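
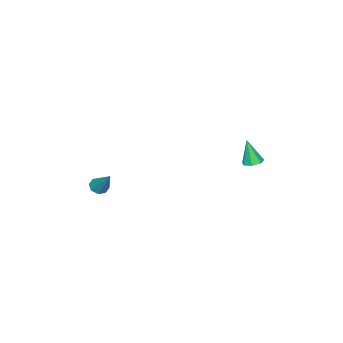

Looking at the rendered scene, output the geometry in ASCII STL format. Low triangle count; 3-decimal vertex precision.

solid 
facet normal -0.275 -0.594 -0.756
outer loop
vertex 4.016 -3.309 -1.751
vertex 3.641 -3.513 -1.454
vertex 3.672 -3.11 -1.782
endloop
endfacet
facet normal 0.482 0.767 -0.424
outer loop
vertex 4.016 -3.309 -1.751
vertex 3.672 -3.11 -1.782
vertex 4.119 -2.487 -0.146
endloop
endfacet
facet normal -0.277 -0.594 -0.755
outer loop
vertex 3.672 -3.11 -1.782
vertex 3.641 -3.513 -1.454
vertex 3.31 -3.147 -1.62
endloop
endfacet
facet normal -0.226 0.929 -0.292
outer loop
vertex 3.672 -3.11 -1.782
vertex 3.31 -3.147 -1.62
vertex 4.119 -2.487 -0.146
endloop
endfacet
facet normal -0.276 -0.593 -0.756
outer loop
vertex 3.31 -3.147 -1.62
vertex 3.641 -3.513 -1.454
vertex 3.142 -3.399 -1.361
endloop
endfacet
facet normal -0.758 0.639 0.130
outer loop
vertex 3.31 -3.147 -1.62
vertex 3.142 -3.399 -1.361
vertex 4.119 -2.487 -0.146
endloop
endfacet
facet normal -0.276 -0.593 -0.756
outer loop
vertex 3.142 -3.399 -1.361
vertex 3.641 -3.513 -1.454
vertex 3.266 -3.717 -1.157
endloop
endfacet
facet normal -0.802 0.068 0.594
outer loop
vertex 3.142 -3.399 -1.361
vertex 3.266 -3.717 -1.157
vertex 4.119 -2.487 -0.146
endloop
endfacet
facet normal -0.277 -0.593 -0.756
outer loop
vertex 3.266 -3.717 -1.157
vertex 3.641 -3.513 -1.454
vertex 3.61 -3.916 -1.127
endloop
endfacet
facet normal -0.333 -0.450 0.829
outer loop
vertex 3.266 -3.717 -1.157
vertex 3.61 -3.916 -1.127
vertex 4.119 -2.487 -0.146
endloop
endfacet
facet normal -0.274 -0.593 -0.757
outer loop
vertex 3.61 -3.916 -1.127
vertex 3.641 -3.513 -1.454
vertex 3.972 -3.878 -1.288
endloop
endfacet
facet normal 0.374 -0.612 0.697
outer loop
vertex 3.61 -3.916 -1.127
vertex 3.972 -3.878 -1.288
vertex 4.119 -2.487 -0.146
endloop
endfacet
facet normal -0.277 -0.594 -0.755
outer loop
vertex 3.972 -3.878 -1.288
vertex 3.641 -3.513 -1.454
vertex 4.14 -3.627 -1.547
endloop
endfacet
facet normal 0.906 -0.322 0.276
outer loop
vertex 3.972 -3.878 -1.288
vertex 4.14 -3.627 -1.547
vertex 4.119 -2.487 -0.146
endloop
endfacet
facet normal -0.276 -0.593 -0.756
outer loop
vertex 4.14 -3.627 -1.547
vertex 3.641 -3.513 -1.454
vertex 4.016 -3.309 -1.751
endloop
endfacet
facet normal 0.950 0.249 -0.189
outer loop
vertex 4.14 -3.627 -1.547
vertex 4.016 -3.309 -1.751
vertex 4.119 -2.487 -0.146
endloop
endfacet
facet normal 0.014 0.269 -0.963
outer loop
vertex 1.498 3.358 1.306
vertex 1.009 3.58 1.361
vertex 1.492 3.81 1.432
endloop
endfacet
facet normal 0.941 -0.079 0.329
outer loop
vertex 1.498 3.358 1.306
vertex 1.492 3.81 1.432
vertex 0.991 3.2 2.719
endloop
endfacet
facet normal 0.014 0.268 -0.963
outer loop
vertex 1.492 3.81 1.432
vertex 1.009 3.58 1.361
vertex 1.122 4.088 1.504
endloop
endfacet
facet normal 0.575 0.630 0.522
outer loop
vertex 1.492 3.81 1.432
vertex 1.122 4.088 1.504
vertex 0.991 3.2 2.719
endloop
endfacet
facet normal 0.012 0.268 -0.963
outer loop
vertex 1.122 4.088 1.504
vertex 1.009 3.58 1.361
vertex 0.667 3.983 1.469
endloop
endfacet
facet normal -0.227 0.798 0.559
outer loop
vertex 1.122 4.088 1.504
vertex 0.667 3.983 1.469
vertex 0.991 3.2 2.719
endloop
endfacet
facet normal 0.012 0.268 -0.963
outer loop
vertex 0.667 3.983 1.469
vertex 1.009 3.58 1.361
vertex 0.469 3.575 1.353
endloop
endfacet
facet normal -0.860 0.301 0.411
outer loop
vertex 0.667 3.983 1.469
vertex 0.469 3.575 1.353
vertex 0.991 3.2 2.719
endloop
endfacet
facet normal 0.012 0.270 -0.963
outer loop
vertex 0.469 3.575 1.353
vertex 1.009 3.58 1.361
vertex 0.677 3.17 1.242
endloop
endfacet
facet normal -0.851 -0.489 0.191
outer loop
vertex 0.469 3.575 1.353
vertex 0.677 3.17 1.242
vertex 0.991 3.2 2.719
endloop
endfacet
facet normal 0.012 0.269 -0.963
outer loop
vertex 0.677 3.17 1.242
vertex 1.009 3.58 1.361
vertex 1.135 3.074 1.221
endloop
endfacet
facet normal -0.202 -0.977 0.063
outer loop
vertex 0.677 3.17 1.242
vertex 1.135 3.074 1.221
vertex 0.991 3.2 2.719
endloop
endfacet
facet normal 0.014 0.270 -0.963
outer loop
vertex 1.135 3.074 1.221
vertex 1.009 3.58 1.361
vertex 1.498 3.358 1.306
endloop
endfacet
facet normal 0.593 -0.795 0.124
outer loop
vertex 1.135 3.074 1.221
vertex 1.498 3.358 1.306
vertex 0.991 3.2 2.719
endloop
endfacet

endsolid


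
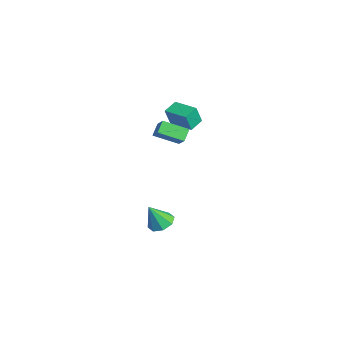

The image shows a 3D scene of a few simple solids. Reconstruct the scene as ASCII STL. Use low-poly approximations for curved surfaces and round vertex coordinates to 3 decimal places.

solid 
facet normal -0.590 0.500 0.634
outer loop
vertex -0.209 0.111 4.112
vertex 0.758 0.15 4.981
vertex 0.311 1.54 3.47
endloop
endfacet
facet normal -0.743 -0.030 -0.668
outer loop
vertex 0.842 1.09 2.899
vertex -0.209 0.111 4.112
vertex 0.311 1.54 3.47
endloop
endfacet
facet normal -0.590 0.500 0.634
outer loop
vertex 0.311 1.54 3.47
vertex 0.758 0.15 4.981
vertex 1.278 1.579 4.338
endloop
endfacet
facet normal 0.315 0.866 -0.389
outer loop
vertex 1.278 1.579 4.338
vertex 0.842 1.09 2.899
vertex 0.311 1.54 3.47
endloop
endfacet
facet normal -0.315 -0.866 0.389
outer loop
vertex -0.209 0.111 4.112
vertex 1.289 -0.3 4.41
vertex 0.758 0.15 4.981
endloop
endfacet
facet normal -0.743 -0.030 -0.668
outer loop
vertex 0.322 -0.339 3.542
vertex -0.209 0.111 4.112
vertex 0.842 1.09 2.899
endloop
endfacet
facet normal -0.315 -0.865 0.390
outer loop
vertex 0.322 -0.339 3.542
vertex 1.289 -0.3 4.41
vertex -0.209 0.111 4.112
endloop
endfacet
facet normal 0.744 0.030 0.668
outer loop
vertex 0.758 0.15 4.981
vertex 1.289 -0.3 4.41
vertex 1.278 1.579 4.338
endloop
endfacet
facet normal 0.315 0.865 -0.390
outer loop
vertex 1.809 1.129 3.768
vertex 0.842 1.09 2.899
vertex 1.278 1.579 4.338
endloop
endfacet
facet normal 0.743 0.030 0.669
outer loop
vertex 1.278 1.579 4.338
vertex 1.289 -0.3 4.41
vertex 1.809 1.129 3.768
endloop
endfacet
facet normal 0.590 -0.500 -0.634
outer loop
vertex 1.809 1.129 3.768
vertex 0.322 -0.339 3.542
vertex 0.842 1.09 2.899
endloop
endfacet
facet normal 0.590 -0.500 -0.635
outer loop
vertex 1.289 -0.3 4.41
vertex 0.322 -0.339 3.542
vertex 1.809 1.129 3.768
endloop
endfacet
facet normal -0.544 0.786 0.293
outer loop
vertex -2.359 1.788 4.351
vertex -1.0 2.675 4.496
vertex -2.475 2.166 3.123
endloop
endfacet
facet normal -0.834 -0.545 -0.089
outer loop
vertex -1.92 1.365 2.824
vertex -2.359 1.788 4.351
vertex -2.475 2.166 3.123
endloop
endfacet
facet normal -0.545 0.786 0.294
outer loop
vertex -2.475 2.166 3.123
vertex -1.0 2.675 4.496
vertex -1.116 3.054 3.268
endloop
endfacet
facet normal -0.090 0.293 -0.952
outer loop
vertex -1.116 3.054 3.268
vertex -1.92 1.365 2.824
vertex -2.475 2.166 3.123
endloop
endfacet
facet normal 0.090 -0.293 0.952
outer loop
vertex -2.359 1.788 4.351
vertex -0.445 1.874 4.197
vertex -1.0 2.675 4.496
endloop
endfacet
facet normal -0.834 -0.544 -0.089
outer loop
vertex -1.804 0.986 4.052
vertex -2.359 1.788 4.351
vertex -1.92 1.365 2.824
endloop
endfacet
facet normal 0.090 -0.293 0.952
outer loop
vertex -1.804 0.986 4.052
vertex -0.445 1.874 4.197
vertex -2.359 1.788 4.351
endloop
endfacet
facet normal 0.834 0.545 0.089
outer loop
vertex -1.0 2.675 4.496
vertex -0.445 1.874 4.197
vertex -1.116 3.054 3.268
endloop
endfacet
facet normal -0.090 0.293 -0.952
outer loop
vertex -0.561 2.252 2.969
vertex -1.92 1.365 2.824
vertex -1.116 3.054 3.268
endloop
endfacet
facet normal 0.834 0.544 0.089
outer loop
vertex -1.116 3.054 3.268
vertex -0.445 1.874 4.197
vertex -0.561 2.252 2.969
endloop
endfacet
facet normal 0.544 -0.786 -0.294
outer loop
vertex -0.561 2.252 2.969
vertex -1.804 0.986 4.052
vertex -1.92 1.365 2.824
endloop
endfacet
facet normal 0.545 -0.786 -0.293
outer loop
vertex -0.445 1.874 4.197
vertex -1.804 0.986 4.052
vertex -0.561 2.252 2.969
endloop
endfacet
facet normal 0.010 0.447 -0.895
outer loop
vertex 0.519 -0.402 -4.795
vertex -0.012 0.239 -4.481
vertex 0.869 0.119 -4.531
endloop
endfacet
facet normal 0.768 -0.612 0.190
outer loop
vertex 0.519 -0.402 -4.795
vertex 0.869 0.119 -4.531
vertex -0.028 -0.519 -2.959
endloop
endfacet
facet normal 0.010 0.446 -0.895
outer loop
vertex 0.869 0.119 -4.531
vertex -0.012 0.239 -4.481
vertex 0.703 0.711 -4.238
endloop
endfacet
facet normal 0.869 -0.001 0.495
outer loop
vertex 0.869 0.119 -4.531
vertex 0.703 0.711 -4.238
vertex -0.028 -0.519 -2.959
endloop
endfacet
facet normal 0.010 0.446 -0.895
outer loop
vertex 0.703 0.711 -4.238
vertex -0.012 0.239 -4.481
vertex 0.118 1.027 -4.087
endloop
endfacet
facet normal 0.458 0.495 0.738
outer loop
vertex 0.703 0.711 -4.238
vertex 0.118 1.027 -4.087
vertex -0.028 -0.519 -2.959
endloop
endfacet
facet normal 0.008 0.446 -0.895
outer loop
vertex 0.118 1.027 -4.087
vertex -0.012 0.239 -4.481
vertex -0.542 0.881 -4.166
endloop
endfacet
facet normal -0.223 0.588 0.777
outer loop
vertex 0.118 1.027 -4.087
vertex -0.542 0.881 -4.166
vertex -0.028 -0.519 -2.959
endloop
endfacet
facet normal 0.010 0.447 -0.895
outer loop
vertex -0.542 0.881 -4.166
vertex -0.012 0.239 -4.481
vertex -0.892 0.36 -4.43
endloop
endfacet
facet normal -0.776 0.223 0.589
outer loop
vertex -0.542 0.881 -4.166
vertex -0.892 0.36 -4.43
vertex -0.028 -0.519 -2.959
endloop
endfacet
facet normal 0.010 0.447 -0.895
outer loop
vertex -0.892 0.36 -4.43
vertex -0.012 0.239 -4.481
vertex -0.726 -0.232 -4.724
endloop
endfacet
facet normal -0.877 -0.387 0.284
outer loop
vertex -0.892 0.36 -4.43
vertex -0.726 -0.232 -4.724
vertex -0.028 -0.519 -2.959
endloop
endfacet
facet normal 0.010 0.446 -0.895
outer loop
vertex -0.726 -0.232 -4.724
vertex -0.012 0.239 -4.481
vertex -0.142 -0.548 -4.875
endloop
endfacet
facet normal -0.467 -0.883 0.041
outer loop
vertex -0.726 -0.232 -4.724
vertex -0.142 -0.548 -4.875
vertex -0.028 -0.519 -2.959
endloop
endfacet
facet normal 0.010 0.446 -0.895
outer loop
vertex -0.142 -0.548 -4.875
vertex -0.012 0.239 -4.481
vertex 0.519 -0.402 -4.795
endloop
endfacet
facet normal 0.215 -0.977 0.002
outer loop
vertex -0.142 -0.548 -4.875
vertex 0.519 -0.402 -4.795
vertex -0.028 -0.519 -2.959
endloop
endfacet

endsolid


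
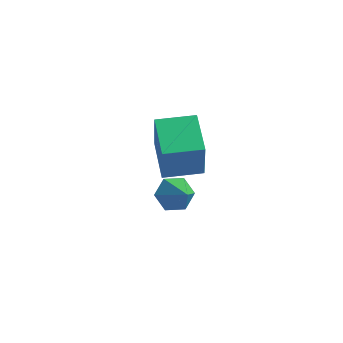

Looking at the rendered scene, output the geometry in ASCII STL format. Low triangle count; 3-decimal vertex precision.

solid 
facet normal -0.639 0.490 -0.593
outer loop
vertex 0.632 -2.047 3.334
vertex 0.163 -2.508 3.459
vertex 0.214 -1.967 3.851
endloop
endfacet
facet normal 0.689 0.550 0.472
outer loop
vertex 0.632 -2.047 3.334
vertex 0.214 -1.967 3.851
vertex 0.897 -3.072 4.141
endloop
endfacet
facet normal -0.639 0.490 -0.593
outer loop
vertex 0.214 -1.967 3.851
vertex 0.163 -2.508 3.459
vertex -0.256 -2.428 3.976
endloop
endfacet
facet normal 0.005 0.257 0.966
outer loop
vertex 0.214 -1.967 3.851
vertex -0.256 -2.428 3.976
vertex 0.897 -3.072 4.141
endloop
endfacet
facet normal -0.639 0.490 -0.593
outer loop
vertex -0.256 -2.428 3.976
vertex 0.163 -2.508 3.459
vertex -0.307 -2.969 3.584
endloop
endfacet
facet normal -0.396 -0.514 0.761
outer loop
vertex -0.256 -2.428 3.976
vertex -0.307 -2.969 3.584
vertex 0.897 -3.072 4.141
endloop
endfacet
facet normal -0.639 0.491 -0.592
outer loop
vertex -0.307 -2.969 3.584
vertex 0.163 -2.508 3.459
vertex 0.111 -3.049 3.067
endloop
endfacet
facet normal -0.113 -0.992 0.062
outer loop
vertex -0.307 -2.969 3.584
vertex 0.111 -3.049 3.067
vertex 0.897 -3.072 4.141
endloop
endfacet
facet normal -0.639 0.491 -0.592
outer loop
vertex 0.111 -3.049 3.067
vertex 0.163 -2.508 3.459
vertex 0.581 -2.588 2.942
endloop
endfacet
facet normal 0.570 -0.699 -0.432
outer loop
vertex 0.111 -3.049 3.067
vertex 0.581 -2.588 2.942
vertex 0.897 -3.072 4.141
endloop
endfacet
facet normal -0.639 0.490 -0.593
outer loop
vertex 0.581 -2.588 2.942
vertex 0.163 -2.508 3.459
vertex 0.632 -2.047 3.334
endloop
endfacet
facet normal 0.971 0.073 -0.227
outer loop
vertex 0.581 -2.588 2.942
vertex 0.632 -2.047 3.334
vertex 0.897 -3.072 4.141
endloop
endfacet
facet normal -0.811 -0.584 -0.044
outer loop
vertex -1.449 -0.247 3.139
vertex -2.376 1.002 3.656
vertex -1.715 0.249 1.461
endloop
endfacet
facet normal 0.566 -0.762 -0.315
outer loop
vertex -0.564 1.078 1.524
vertex -1.449 -0.247 3.139
vertex -1.715 0.249 1.461
endloop
endfacet
facet normal -0.811 -0.584 -0.044
outer loop
vertex -1.715 0.249 1.461
vertex -2.376 1.002 3.656
vertex -2.643 1.499 1.978
endloop
endfacet
facet normal -0.150 0.281 -0.948
outer loop
vertex -2.643 1.499 1.978
vertex -0.564 1.078 1.524
vertex -1.715 0.249 1.461
endloop
endfacet
facet normal 0.150 -0.281 0.948
outer loop
vertex -1.449 -0.247 3.139
vertex -1.225 1.831 3.719
vertex -2.376 1.002 3.656
endloop
endfacet
facet normal 0.565 -0.762 -0.316
outer loop
vertex -0.297 0.581 3.202
vertex -1.449 -0.247 3.139
vertex -0.564 1.078 1.524
endloop
endfacet
facet normal 0.150 -0.281 0.948
outer loop
vertex -0.297 0.581 3.202
vertex -1.225 1.831 3.719
vertex -1.449 -0.247 3.139
endloop
endfacet
facet normal -0.566 0.762 0.316
outer loop
vertex -2.376 1.002 3.656
vertex -1.225 1.831 3.719
vertex -2.643 1.499 1.978
endloop
endfacet
facet normal -0.150 0.281 -0.948
outer loop
vertex -1.491 2.327 2.041
vertex -0.564 1.078 1.524
vertex -2.643 1.499 1.978
endloop
endfacet
facet normal -0.565 0.762 0.315
outer loop
vertex -2.643 1.499 1.978
vertex -1.225 1.831 3.719
vertex -1.491 2.327 2.041
endloop
endfacet
facet normal 0.811 0.584 0.044
outer loop
vertex -1.491 2.327 2.041
vertex -0.297 0.581 3.202
vertex -0.564 1.078 1.524
endloop
endfacet
facet normal 0.811 0.584 0.044
outer loop
vertex -1.225 1.831 3.719
vertex -0.297 0.581 3.202
vertex -1.491 2.327 2.041
endloop
endfacet

endsolid


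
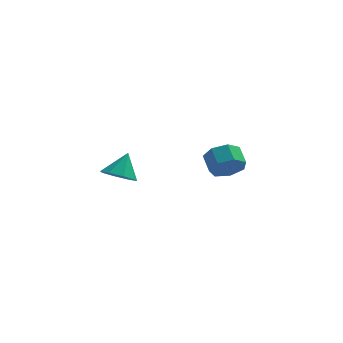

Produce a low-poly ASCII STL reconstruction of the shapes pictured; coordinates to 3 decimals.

solid 
facet normal 0.303 -0.811 -0.501
outer loop
vertex 4.064 3.003 -3.254
vertex 3.728 3.438 -4.161
vertex 4.682 3.513 -3.705
endloop
endfacet
facet normal 0.675 -0.188 0.713
outer loop
vertex 4.064 3.003 -3.254
vertex 4.682 3.513 -3.705
vertex 3.687 4.007 -2.633
endloop
endfacet
facet normal 0.675 -0.189 0.713
outer loop
vertex 3.687 4.007 -2.633
vertex 4.682 3.513 -3.705
vertex 4.306 4.518 -3.083
endloop
endfacet
facet normal -0.304 0.810 0.501
outer loop
vertex 3.687 4.007 -2.633
vertex 4.306 4.518 -3.083
vertex 3.352 4.442 -3.539
endloop
endfacet
facet normal 0.303 -0.810 -0.501
outer loop
vertex 4.682 3.513 -3.705
vertex 3.728 3.438 -4.161
vertex 4.582 3.967 -4.499
endloop
endfacet
facet normal 0.947 0.316 0.062
outer loop
vertex 4.682 3.513 -3.705
vertex 4.582 3.967 -4.499
vertex 4.306 4.518 -3.083
endloop
endfacet
facet normal 0.947 0.316 0.062
outer loop
vertex 4.306 4.518 -3.083
vertex 4.582 3.967 -4.499
vertex 4.206 4.972 -3.877
endloop
endfacet
facet normal -0.304 0.810 0.501
outer loop
vertex 4.306 4.518 -3.083
vertex 4.206 4.972 -3.877
vertex 3.352 4.442 -3.539
endloop
endfacet
facet normal 0.304 -0.810 -0.501
outer loop
vertex 4.582 3.967 -4.499
vertex 3.728 3.438 -4.161
vertex 3.839 4.022 -5.038
endloop
endfacet
facet normal 0.505 0.583 -0.637
outer loop
vertex 4.582 3.967 -4.499
vertex 3.839 4.022 -5.038
vertex 4.206 4.972 -3.877
endloop
endfacet
facet normal 0.506 0.582 -0.636
outer loop
vertex 4.206 4.972 -3.877
vertex 3.839 4.022 -5.038
vertex 3.463 5.027 -4.417
endloop
endfacet
facet normal -0.304 0.810 0.501
outer loop
vertex 4.206 4.972 -3.877
vertex 3.463 5.027 -4.417
vertex 3.352 4.442 -3.539
endloop
endfacet
facet normal 0.304 -0.810 -0.501
outer loop
vertex 3.839 4.022 -5.038
vertex 3.728 3.438 -4.161
vertex 3.013 3.637 -4.917
endloop
endfacet
facet normal -0.316 0.410 -0.855
outer loop
vertex 3.839 4.022 -5.038
vertex 3.013 3.637 -4.917
vertex 3.463 5.027 -4.417
endloop
endfacet
facet normal -0.317 0.410 -0.855
outer loop
vertex 3.463 5.027 -4.417
vertex 3.013 3.637 -4.917
vertex 2.636 4.642 -4.295
endloop
endfacet
facet normal -0.303 0.810 0.502
outer loop
vertex 3.463 5.027 -4.417
vertex 2.636 4.642 -4.295
vertex 3.352 4.442 -3.539
endloop
endfacet
facet normal 0.304 -0.810 -0.501
outer loop
vertex 3.013 3.637 -4.917
vertex 3.728 3.438 -4.161
vertex 2.725 3.102 -4.226
endloop
endfacet
facet normal -0.900 -0.071 -0.430
outer loop
vertex 3.013 3.637 -4.917
vertex 2.725 3.102 -4.226
vertex 2.636 4.642 -4.295
endloop
endfacet
facet normal -0.900 -0.071 -0.431
outer loop
vertex 2.636 4.642 -4.295
vertex 2.725 3.102 -4.226
vertex 2.348 4.107 -3.605
endloop
endfacet
facet normal -0.303 0.810 0.502
outer loop
vertex 2.636 4.642 -4.295
vertex 2.348 4.107 -3.605
vertex 3.352 4.442 -3.539
endloop
endfacet
facet normal 0.304 -0.810 -0.501
outer loop
vertex 2.725 3.102 -4.226
vertex 3.728 3.438 -4.161
vertex 3.193 2.82 -3.486
endloop
endfacet
facet normal -0.805 -0.499 0.319
outer loop
vertex 2.725 3.102 -4.226
vertex 3.193 2.82 -3.486
vertex 2.348 4.107 -3.605
endloop
endfacet
facet normal -0.806 -0.500 0.318
outer loop
vertex 2.348 4.107 -3.605
vertex 3.193 2.82 -3.486
vertex 2.816 3.824 -2.865
endloop
endfacet
facet normal -0.303 0.810 0.502
outer loop
vertex 2.348 4.107 -3.605
vertex 2.816 3.824 -2.865
vertex 3.352 4.442 -3.539
endloop
endfacet
facet normal 0.304 -0.810 -0.501
outer loop
vertex 3.193 2.82 -3.486
vertex 3.728 3.438 -4.161
vertex 4.064 3.003 -3.254
endloop
endfacet
facet normal -0.105 -0.551 0.828
outer loop
vertex 3.193 2.82 -3.486
vertex 4.064 3.003 -3.254
vertex 2.816 3.824 -2.865
endloop
endfacet
facet normal -0.105 -0.551 0.828
outer loop
vertex 2.816 3.824 -2.865
vertex 4.064 3.003 -3.254
vertex 3.687 4.007 -2.633
endloop
endfacet
facet normal -0.304 0.810 0.501
outer loop
vertex 2.816 3.824 -2.865
vertex 3.687 4.007 -2.633
vertex 3.352 4.442 -3.539
endloop
endfacet
facet normal -0.270 -0.534 -0.801
outer loop
vertex -1.184 -2.173 -2.088
vertex -1.609 -2.854 -1.491
vertex -1.919 -2.018 -1.944
endloop
endfacet
facet normal 0.191 0.978 -0.077
outer loop
vertex -1.184 -2.173 -2.088
vertex -1.919 -2.018 -1.944
vertex -1.191 -2.026 -0.249
endloop
endfacet
facet normal -0.270 -0.534 -0.801
outer loop
vertex -1.919 -2.018 -1.944
vertex -1.609 -2.854 -1.491
vertex -2.473 -2.352 -1.535
endloop
endfacet
facet normal -0.408 0.895 0.179
outer loop
vertex -1.919 -2.018 -1.944
vertex -2.473 -2.352 -1.535
vertex -1.191 -2.026 -0.249
endloop
endfacet
facet normal -0.269 -0.534 -0.801
outer loop
vertex -2.473 -2.352 -1.535
vertex -1.609 -2.854 -1.491
vertex -2.52 -2.981 -1.1
endloop
endfacet
facet normal -0.688 0.447 0.572
outer loop
vertex -2.473 -2.352 -1.535
vertex -2.52 -2.981 -1.1
vertex -1.191 -2.026 -0.249
endloop
endfacet
facet normal -0.270 -0.533 -0.802
outer loop
vertex -2.52 -2.981 -1.1
vertex -1.609 -2.854 -1.491
vertex -2.034 -3.535 -0.895
endloop
endfacet
facet normal -0.483 -0.102 0.869
outer loop
vertex -2.52 -2.981 -1.1
vertex -2.034 -3.535 -0.895
vertex -1.191 -2.026 -0.249
endloop
endfacet
facet normal -0.269 -0.534 -0.802
outer loop
vertex -2.034 -3.535 -0.895
vertex -1.609 -2.854 -1.491
vertex -1.298 -3.69 -1.039
endloop
endfacet
facet normal 0.085 -0.432 0.898
outer loop
vertex -2.034 -3.535 -0.895
vertex -1.298 -3.69 -1.039
vertex -1.191 -2.026 -0.249
endloop
endfacet
facet normal -0.270 -0.534 -0.802
outer loop
vertex -1.298 -3.69 -1.039
vertex -1.609 -2.854 -1.491
vertex -0.745 -3.355 -1.448
endloop
endfacet
facet normal 0.685 -0.348 0.640
outer loop
vertex -1.298 -3.69 -1.039
vertex -0.745 -3.355 -1.448
vertex -1.191 -2.026 -0.249
endloop
endfacet
facet normal -0.269 -0.533 -0.802
outer loop
vertex -0.745 -3.355 -1.448
vertex -1.609 -2.854 -1.491
vertex -0.697 -2.727 -1.882
endloop
endfacet
facet normal 0.963 0.099 0.249
outer loop
vertex -0.745 -3.355 -1.448
vertex -0.697 -2.727 -1.882
vertex -1.191 -2.026 -0.249
endloop
endfacet
facet normal -0.269 -0.534 -0.801
outer loop
vertex -0.697 -2.727 -1.882
vertex -1.609 -2.854 -1.491
vertex -1.184 -2.173 -2.088
endloop
endfacet
facet normal 0.759 0.649 -0.049
outer loop
vertex -0.697 -2.727 -1.882
vertex -1.184 -2.173 -2.088
vertex -1.191 -2.026 -0.249
endloop
endfacet

endsolid


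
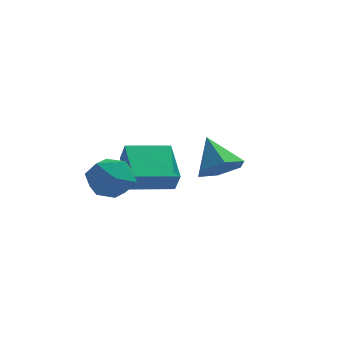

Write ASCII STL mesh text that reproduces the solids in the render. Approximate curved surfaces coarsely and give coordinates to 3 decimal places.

solid 
facet normal 0.204 0.877 -0.435
outer loop
vertex -2.336 -3.43 -1.127
vertex -3.266 -2.955 -0.606
vertex -2.227 -2.934 -0.076
endloop
endfacet
facet normal 0.802 0.504 -0.321
outer loop
vertex -2.336 -3.43 -1.127
vertex -2.227 -2.934 -0.076
vertex -1.685 -3.942 -0.306
endloop
endfacet
facet normal 0.740 -0.120 -0.662
outer loop
vertex -2.336 -3.43 -1.127
vertex -1.685 -3.942 -0.306
vertex -2.39 -4.586 -0.978
endloop
endfacet
facet normal 0.104 -0.132 -0.986
outer loop
vertex -2.336 -3.43 -1.127
vertex -2.39 -4.586 -0.978
vertex -3.367 -3.975 -1.163
endloop
endfacet
facet normal -0.226 0.484 -0.845
outer loop
vertex -2.336 -3.43 -1.127
vertex -3.367 -3.975 -1.163
vertex -3.266 -2.955 -0.606
endloop
endfacet
facet normal 0.848 0.370 0.379
outer loop
vertex -1.685 -3.942 -0.306
vertex -2.227 -2.934 -0.076
vertex -2.213 -3.785 0.723
endloop
endfacet
facet normal -0.119 0.974 0.194
outer loop
vertex -2.227 -2.934 -0.076
vertex -3.266 -2.955 -0.606
vertex -3.19 -3.174 0.538
endloop
endfacet
facet normal -0.816 0.337 -0.470
outer loop
vertex -3.266 -2.955 -0.606
vertex -3.367 -3.975 -1.163
vertex -3.895 -3.818 -0.134
endloop
endfacet
facet normal -0.280 -0.659 -0.697
outer loop
vertex -3.367 -3.975 -1.163
vertex -2.39 -4.586 -0.978
vertex -3.353 -4.826 -0.364
endloop
endfacet
facet normal 0.749 -0.640 -0.172
outer loop
vertex -2.39 -4.586 -0.978
vertex -1.685 -3.942 -0.306
vertex -2.314 -4.805 0.166
endloop
endfacet
facet normal -0.104 0.132 0.986
outer loop
vertex -3.244 -4.33 0.687
vertex -2.213 -3.785 0.723
vertex -3.19 -3.174 0.538
endloop
endfacet
facet normal -0.740 0.120 0.662
outer loop
vertex -3.244 -4.33 0.687
vertex -3.19 -3.174 0.538
vertex -3.895 -3.818 -0.134
endloop
endfacet
facet normal -0.802 -0.504 0.321
outer loop
vertex -3.244 -4.33 0.687
vertex -3.895 -3.818 -0.134
vertex -3.353 -4.826 -0.364
endloop
endfacet
facet normal -0.204 -0.877 0.435
outer loop
vertex -3.244 -4.33 0.687
vertex -3.353 -4.826 -0.364
vertex -2.314 -4.805 0.166
endloop
endfacet
facet normal 0.226 -0.484 0.845
outer loop
vertex -3.244 -4.33 0.687
vertex -2.314 -4.805 0.166
vertex -2.213 -3.785 0.723
endloop
endfacet
facet normal 0.280 0.659 0.697
outer loop
vertex -3.19 -3.174 0.538
vertex -2.213 -3.785 0.723
vertex -2.227 -2.934 -0.076
endloop
endfacet
facet normal -0.749 0.640 0.172
outer loop
vertex -3.895 -3.818 -0.134
vertex -3.19 -3.174 0.538
vertex -3.266 -2.955 -0.606
endloop
endfacet
facet normal -0.848 -0.370 -0.379
outer loop
vertex -3.353 -4.826 -0.364
vertex -3.895 -3.818 -0.134
vertex -3.367 -3.975 -1.163
endloop
endfacet
facet normal 0.119 -0.974 -0.194
outer loop
vertex -2.314 -4.805 0.166
vertex -3.353 -4.826 -0.364
vertex -2.39 -4.586 -0.978
endloop
endfacet
facet normal 0.816 -0.337 0.470
outer loop
vertex -2.213 -3.785 0.723
vertex -2.314 -4.805 0.166
vertex -1.685 -3.942 -0.306
endloop
endfacet
facet normal 0.462 -0.465 -0.755
outer loop
vertex 2.019 -1.923 0.157
vertex 1.436 -2.768 0.32
vertex 1.108 -2.03 -0.335
endloop
endfacet
facet normal -0.080 0.994 -0.068
outer loop
vertex 2.019 -1.923 0.157
vertex 1.108 -2.03 -0.335
vertex 0.604 -1.932 1.68
endloop
endfacet
facet normal 0.462 -0.465 -0.755
outer loop
vertex 1.108 -2.03 -0.335
vertex 1.436 -2.768 0.32
vertex 0.525 -2.875 -0.171
endloop
endfacet
facet normal -0.821 0.522 -0.231
outer loop
vertex 1.108 -2.03 -0.335
vertex 0.525 -2.875 -0.171
vertex 0.604 -1.932 1.68
endloop
endfacet
facet normal 0.462 -0.465 -0.756
outer loop
vertex 0.525 -2.875 -0.171
vertex 1.436 -2.768 0.32
vertex 0.853 -3.614 0.484
endloop
endfacet
facet normal -0.948 -0.265 0.176
outer loop
vertex 0.525 -2.875 -0.171
vertex 0.853 -3.614 0.484
vertex 0.604 -1.932 1.68
endloop
endfacet
facet normal 0.462 -0.465 -0.755
outer loop
vertex 0.853 -3.614 0.484
vertex 1.436 -2.768 0.32
vertex 1.763 -3.507 0.975
endloop
endfacet
facet normal -0.334 -0.579 0.744
outer loop
vertex 0.853 -3.614 0.484
vertex 1.763 -3.507 0.975
vertex 0.604 -1.932 1.68
endloop
endfacet
facet normal 0.462 -0.465 -0.755
outer loop
vertex 1.763 -3.507 0.975
vertex 1.436 -2.768 0.32
vertex 2.346 -2.662 0.811
endloop
endfacet
facet normal 0.408 -0.106 0.907
outer loop
vertex 1.763 -3.507 0.975
vertex 2.346 -2.662 0.811
vertex 0.604 -1.932 1.68
endloop
endfacet
facet normal 0.462 -0.464 -0.756
outer loop
vertex 2.346 -2.662 0.811
vertex 1.436 -2.768 0.32
vertex 2.019 -1.923 0.157
endloop
endfacet
facet normal 0.535 0.680 0.501
outer loop
vertex 2.346 -2.662 0.811
vertex 2.019 -1.923 0.157
vertex 0.604 -1.932 1.68
endloop
endfacet
facet normal -0.849 -0.519 0.097
outer loop
vertex -3.604 0.529 -0.075
vertex -3.962 0.943 -0.995
vertex -2.713 -1.132 -1.17
endloop
endfacet
facet normal 0.334 -0.387 0.859
outer loop
vertex -0.998 -0.083 -1.365
vertex -3.604 0.529 -0.075
vertex -2.713 -1.132 -1.17
endloop
endfacet
facet normal -0.849 -0.519 0.097
outer loop
vertex -2.713 -1.132 -1.17
vertex -3.962 0.943 -0.995
vertex -3.071 -0.718 -2.089
endloop
endfacet
facet normal 0.409 -0.762 -0.502
outer loop
vertex -3.071 -0.718 -2.089
vertex -0.998 -0.083 -1.365
vertex -2.713 -1.132 -1.17
endloop
endfacet
facet normal -0.409 0.762 0.502
outer loop
vertex -3.604 0.529 -0.075
vertex -2.247 1.992 -1.19
vertex -3.962 0.943 -0.995
endloop
endfacet
facet normal 0.335 -0.387 0.859
outer loop
vertex -1.889 1.578 -0.271
vertex -3.604 0.529 -0.075
vertex -0.998 -0.083 -1.365
endloop
endfacet
facet normal -0.409 0.762 0.502
outer loop
vertex -1.889 1.578 -0.271
vertex -2.247 1.992 -1.19
vertex -3.604 0.529 -0.075
endloop
endfacet
facet normal -0.334 0.387 -0.859
outer loop
vertex -3.962 0.943 -0.995
vertex -2.247 1.992 -1.19
vertex -3.071 -0.718 -2.089
endloop
endfacet
facet normal 0.409 -0.762 -0.502
outer loop
vertex -1.356 0.331 -2.285
vertex -0.998 -0.083 -1.365
vertex -3.071 -0.718 -2.089
endloop
endfacet
facet normal -0.335 0.387 -0.859
outer loop
vertex -3.071 -0.718 -2.089
vertex -2.247 1.992 -1.19
vertex -1.356 0.331 -2.285
endloop
endfacet
facet normal 0.849 0.519 -0.097
outer loop
vertex -1.356 0.331 -2.285
vertex -1.889 1.578 -0.271
vertex -0.998 -0.083 -1.365
endloop
endfacet
facet normal 0.849 0.519 -0.097
outer loop
vertex -2.247 1.992 -1.19
vertex -1.889 1.578 -0.271
vertex -1.356 0.331 -2.285
endloop
endfacet

endsolid


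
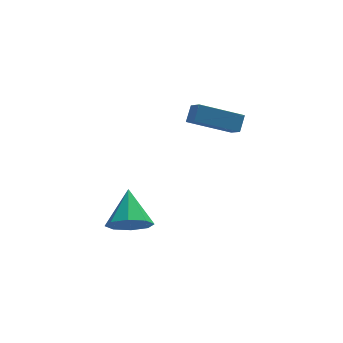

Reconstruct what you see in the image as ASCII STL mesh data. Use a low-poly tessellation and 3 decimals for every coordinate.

solid 
facet normal -0.140 -0.775 -0.616
outer loop
vertex -2.644 -2.006 0.966
vertex -3.169 -1.473 0.414
vertex -2.263 -1.676 0.464
endloop
endfacet
facet normal 0.807 -0.034 0.590
outer loop
vertex -2.644 -2.006 0.966
vertex -2.263 -1.676 0.464
vertex -2.931 -0.147 1.466
endloop
endfacet
facet normal -0.140 -0.776 -0.615
outer loop
vertex -2.263 -1.676 0.464
vertex -3.169 -1.473 0.414
vertex -2.413 -1.227 -0.068
endloop
endfacet
facet normal 0.927 0.371 0.052
outer loop
vertex -2.263 -1.676 0.464
vertex -2.413 -1.227 -0.068
vertex -2.931 -0.147 1.466
endloop
endfacet
facet normal -0.139 -0.777 -0.614
outer loop
vertex -2.413 -1.227 -0.068
vertex -3.169 -1.473 0.414
vertex -3.006 -0.923 -0.318
endloop
endfacet
facet normal 0.541 0.763 -0.355
outer loop
vertex -2.413 -1.227 -0.068
vertex -3.006 -0.923 -0.318
vertex -2.931 -0.147 1.466
endloop
endfacet
facet normal -0.140 -0.776 -0.615
outer loop
vertex -3.006 -0.923 -0.318
vertex -3.169 -1.473 0.414
vertex -3.695 -0.941 -0.138
endloop
endfacet
facet normal -0.126 0.912 -0.391
outer loop
vertex -3.006 -0.923 -0.318
vertex -3.695 -0.941 -0.138
vertex -2.931 -0.147 1.466
endloop
endfacet
facet normal -0.139 -0.776 -0.615
outer loop
vertex -3.695 -0.941 -0.138
vertex -3.169 -1.473 0.414
vertex -4.076 -1.271 0.364
endloop
endfacet
facet normal -0.682 0.731 -0.037
outer loop
vertex -3.695 -0.941 -0.138
vertex -4.076 -1.271 0.364
vertex -2.931 -0.147 1.466
endloop
endfacet
facet normal -0.139 -0.776 -0.615
outer loop
vertex -4.076 -1.271 0.364
vertex -3.169 -1.473 0.414
vertex -3.925 -1.72 0.896
endloop
endfacet
facet normal -0.802 0.325 0.502
outer loop
vertex -4.076 -1.271 0.364
vertex -3.925 -1.72 0.896
vertex -2.931 -0.147 1.466
endloop
endfacet
facet normal -0.139 -0.776 -0.616
outer loop
vertex -3.925 -1.72 0.896
vertex -3.169 -1.473 0.414
vertex -3.332 -2.024 1.145
endloop
endfacet
facet normal -0.415 -0.066 0.907
outer loop
vertex -3.925 -1.72 0.896
vertex -3.332 -2.024 1.145
vertex -2.931 -0.147 1.466
endloop
endfacet
facet normal -0.140 -0.775 -0.616
outer loop
vertex -3.332 -2.024 1.145
vertex -3.169 -1.473 0.414
vertex -2.644 -2.006 0.966
endloop
endfacet
facet normal 0.251 -0.215 0.944
outer loop
vertex -3.332 -2.024 1.145
vertex -2.644 -2.006 0.966
vertex -2.931 -0.147 1.466
endloop
endfacet
facet normal -0.376 -0.567 -0.733
outer loop
vertex 0.259 2.508 3.107
vertex 0.115 3.293 2.574
vertex 2.069 2.311 2.33
endloop
endfacet
facet normal 0.149 -0.818 0.555
outer loop
vertex 2.385 2.787 2.946
vertex 0.259 2.508 3.107
vertex 2.069 2.311 2.33
endloop
endfacet
facet normal -0.376 -0.566 -0.733
outer loop
vertex 2.069 2.311 2.33
vertex 0.115 3.293 2.574
vertex 1.925 3.097 1.797
endloop
endfacet
facet normal 0.914 -0.099 -0.393
outer loop
vertex 1.925 3.097 1.797
vertex 2.385 2.787 2.946
vertex 2.069 2.311 2.33
endloop
endfacet
facet normal -0.914 0.099 0.393
outer loop
vertex 0.259 2.508 3.107
vertex 0.431 3.769 3.19
vertex 0.115 3.293 2.574
endloop
endfacet
facet normal 0.149 -0.819 0.555
outer loop
vertex 0.575 2.983 3.723
vertex 0.259 2.508 3.107
vertex 2.385 2.787 2.946
endloop
endfacet
facet normal -0.914 0.099 0.393
outer loop
vertex 0.575 2.983 3.723
vertex 0.431 3.769 3.19
vertex 0.259 2.508 3.107
endloop
endfacet
facet normal -0.150 0.818 -0.555
outer loop
vertex 0.115 3.293 2.574
vertex 0.431 3.769 3.19
vertex 1.925 3.097 1.797
endloop
endfacet
facet normal 0.914 -0.099 -0.393
outer loop
vertex 2.241 3.572 2.413
vertex 2.385 2.787 2.946
vertex 1.925 3.097 1.797
endloop
endfacet
facet normal -0.149 0.819 -0.555
outer loop
vertex 1.925 3.097 1.797
vertex 0.431 3.769 3.19
vertex 2.241 3.572 2.413
endloop
endfacet
facet normal 0.376 0.567 0.733
outer loop
vertex 2.241 3.572 2.413
vertex 0.575 2.983 3.723
vertex 2.385 2.787 2.946
endloop
endfacet
facet normal 0.376 0.566 0.733
outer loop
vertex 0.431 3.769 3.19
vertex 0.575 2.983 3.723
vertex 2.241 3.572 2.413
endloop
endfacet

endsolid


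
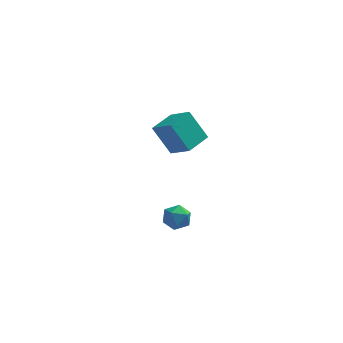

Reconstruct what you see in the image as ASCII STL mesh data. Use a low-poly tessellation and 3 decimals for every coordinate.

solid 
facet normal -0.645 0.536 -0.544
outer loop
vertex 0.321 3.214 -0.897
vertex 1.276 4.59 -0.673
vertex 1.4 2.748 -2.637
endloop
endfacet
facet normal -0.565 -0.814 -0.133
outer loop
vertex 2.504 1.83 -1.707
vertex 0.321 3.214 -0.897
vertex 1.4 2.748 -2.637
endloop
endfacet
facet normal -0.645 0.537 -0.544
outer loop
vertex 1.4 2.748 -2.637
vertex 1.276 4.59 -0.673
vertex 2.356 4.124 -2.413
endloop
endfacet
facet normal 0.514 -0.222 -0.829
outer loop
vertex 2.356 4.124 -2.413
vertex 2.504 1.83 -1.707
vertex 1.4 2.748 -2.637
endloop
endfacet
facet normal -0.514 0.222 0.829
outer loop
vertex 0.321 3.214 -0.897
vertex 2.38 3.672 0.257
vertex 1.276 4.59 -0.673
endloop
endfacet
facet normal -0.565 -0.814 -0.133
outer loop
vertex 1.424 2.296 0.033
vertex 0.321 3.214 -0.897
vertex 2.504 1.83 -1.707
endloop
endfacet
facet normal -0.514 0.222 0.829
outer loop
vertex 1.424 2.296 0.033
vertex 2.38 3.672 0.257
vertex 0.321 3.214 -0.897
endloop
endfacet
facet normal 0.565 0.814 0.133
outer loop
vertex 1.276 4.59 -0.673
vertex 2.38 3.672 0.257
vertex 2.356 4.124 -2.413
endloop
endfacet
facet normal 0.514 -0.222 -0.829
outer loop
vertex 3.459 3.206 -1.483
vertex 2.504 1.83 -1.707
vertex 2.356 4.124 -2.413
endloop
endfacet
facet normal 0.566 0.814 0.133
outer loop
vertex 2.356 4.124 -2.413
vertex 2.38 3.672 0.257
vertex 3.459 3.206 -1.483
endloop
endfacet
facet normal 0.645 -0.536 0.544
outer loop
vertex 3.459 3.206 -1.483
vertex 1.424 2.296 0.033
vertex 2.504 1.83 -1.707
endloop
endfacet
facet normal 0.645 -0.537 0.544
outer loop
vertex 2.38 3.672 0.257
vertex 1.424 2.296 0.033
vertex 3.459 3.206 -1.483
endloop
endfacet
facet normal 0.212 -0.189 0.959
outer loop
vertex 2.306 -3.362 -2.315
vertex 1.916 -4.139 -2.382
vertex 2.768 -4.063 -2.555
endloop
endfacet
facet normal 0.706 0.237 0.668
outer loop
vertex 2.306 -3.362 -2.315
vertex 2.768 -4.063 -2.555
vertex 2.893 -3.299 -2.958
endloop
endfacet
facet normal 0.379 0.822 0.426
outer loop
vertex 2.306 -3.362 -2.315
vertex 2.893 -3.299 -2.958
vertex 2.119 -2.903 -3.034
endloop
endfacet
facet normal -0.319 0.759 0.568
outer loop
vertex 2.306 -3.362 -2.315
vertex 2.119 -2.903 -3.034
vertex 1.515 -3.423 -2.678
endloop
endfacet
facet normal -0.422 0.134 0.897
outer loop
vertex 2.306 -3.362 -2.315
vertex 1.515 -3.423 -2.678
vertex 1.916 -4.139 -2.382
endloop
endfacet
facet normal 0.989 -0.105 0.107
outer loop
vertex 2.893 -3.299 -2.958
vertex 2.768 -4.063 -2.555
vertex 2.865 -4.037 -3.422
endloop
endfacet
facet normal 0.188 -0.793 0.580
outer loop
vertex 2.768 -4.063 -2.555
vertex 1.916 -4.139 -2.382
vertex 2.261 -4.557 -3.066
endloop
endfacet
facet normal -0.835 -0.270 0.479
outer loop
vertex 1.916 -4.139 -2.382
vertex 1.515 -3.423 -2.678
vertex 1.487 -4.161 -3.142
endloop
endfacet
facet normal -0.669 0.741 -0.053
outer loop
vertex 1.515 -3.423 -2.678
vertex 2.119 -2.903 -3.034
vertex 1.612 -3.397 -3.545
endloop
endfacet
facet normal 0.459 0.842 -0.283
outer loop
vertex 2.119 -2.903 -3.034
vertex 2.893 -3.299 -2.958
vertex 2.464 -3.321 -3.718
endloop
endfacet
facet normal 0.319 -0.759 -0.568
outer loop
vertex 2.074 -4.098 -3.785
vertex 2.865 -4.037 -3.422
vertex 2.261 -4.557 -3.066
endloop
endfacet
facet normal -0.379 -0.822 -0.426
outer loop
vertex 2.074 -4.098 -3.785
vertex 2.261 -4.557 -3.066
vertex 1.487 -4.161 -3.142
endloop
endfacet
facet normal -0.706 -0.237 -0.668
outer loop
vertex 2.074 -4.098 -3.785
vertex 1.487 -4.161 -3.142
vertex 1.612 -3.397 -3.545
endloop
endfacet
facet normal -0.212 0.189 -0.959
outer loop
vertex 2.074 -4.098 -3.785
vertex 1.612 -3.397 -3.545
vertex 2.464 -3.321 -3.718
endloop
endfacet
facet normal 0.422 -0.134 -0.897
outer loop
vertex 2.074 -4.098 -3.785
vertex 2.464 -3.321 -3.718
vertex 2.865 -4.037 -3.422
endloop
endfacet
facet normal 0.669 -0.741 0.053
outer loop
vertex 2.261 -4.557 -3.066
vertex 2.865 -4.037 -3.422
vertex 2.768 -4.063 -2.555
endloop
endfacet
facet normal -0.459 -0.842 0.283
outer loop
vertex 1.487 -4.161 -3.142
vertex 2.261 -4.557 -3.066
vertex 1.916 -4.139 -2.382
endloop
endfacet
facet normal -0.989 0.105 -0.107
outer loop
vertex 1.612 -3.397 -3.545
vertex 1.487 -4.161 -3.142
vertex 1.515 -3.423 -2.678
endloop
endfacet
facet normal -0.188 0.793 -0.580
outer loop
vertex 2.464 -3.321 -3.718
vertex 1.612 -3.397 -3.545
vertex 2.119 -2.903 -3.034
endloop
endfacet
facet normal 0.835 0.270 -0.479
outer loop
vertex 2.865 -4.037 -3.422
vertex 2.464 -3.321 -3.718
vertex 2.893 -3.299 -2.958
endloop
endfacet

endsolid


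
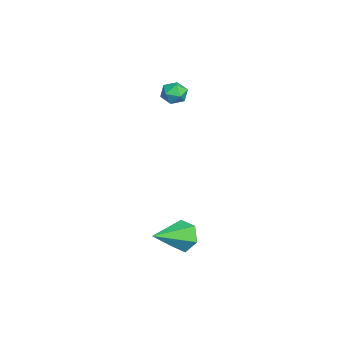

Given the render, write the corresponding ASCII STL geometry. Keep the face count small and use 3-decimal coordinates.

solid 
facet normal -0.620 0.664 -0.417
outer loop
vertex 3.55 -0.397 -3.607
vertex 2.934 -0.506 -2.865
vertex 3.629 0.169 -2.823
endloop
endfacet
facet normal 0.951 0.197 -0.238
outer loop
vertex 3.55 -0.397 -3.607
vertex 3.629 0.169 -2.823
vertex 4.286 -1.954 -1.955
endloop
endfacet
facet normal -0.620 0.664 -0.418
outer loop
vertex 3.629 0.169 -2.823
vertex 2.934 -0.506 -2.865
vertex 3.013 0.06 -2.082
endloop
endfacet
facet normal 0.653 0.451 0.609
outer loop
vertex 3.629 0.169 -2.823
vertex 3.013 0.06 -2.082
vertex 4.286 -1.954 -1.955
endloop
endfacet
facet normal -0.620 0.664 -0.418
outer loop
vertex 3.013 0.06 -2.082
vertex 2.934 -0.506 -2.865
vertex 2.318 -0.615 -2.124
endloop
endfacet
facet normal -0.075 0.015 0.997
outer loop
vertex 3.013 0.06 -2.082
vertex 2.318 -0.615 -2.124
vertex 4.286 -1.954 -1.955
endloop
endfacet
facet normal -0.620 0.664 -0.418
outer loop
vertex 2.318 -0.615 -2.124
vertex 2.934 -0.506 -2.865
vertex 2.239 -1.182 -2.907
endloop
endfacet
facet normal -0.505 -0.674 0.539
outer loop
vertex 2.318 -0.615 -2.124
vertex 2.239 -1.182 -2.907
vertex 4.286 -1.954 -1.955
endloop
endfacet
facet normal -0.620 0.664 -0.418
outer loop
vertex 2.239 -1.182 -2.907
vertex 2.934 -0.506 -2.865
vertex 2.855 -1.073 -3.649
endloop
endfacet
facet normal -0.207 -0.929 -0.308
outer loop
vertex 2.239 -1.182 -2.907
vertex 2.855 -1.073 -3.649
vertex 4.286 -1.954 -1.955
endloop
endfacet
facet normal -0.620 0.664 -0.418
outer loop
vertex 2.855 -1.073 -3.649
vertex 2.934 -0.506 -2.865
vertex 3.55 -0.397 -3.607
endloop
endfacet
facet normal 0.521 -0.493 -0.697
outer loop
vertex 2.855 -1.073 -3.649
vertex 3.55 -0.397 -3.607
vertex 4.286 -1.954 -1.955
endloop
endfacet
facet normal -0.280 -0.161 0.946
outer loop
vertex -3.364 -0.895 4.344
vertex -3.016 -1.579 4.331
vertex -2.627 -0.955 4.552
endloop
endfacet
facet normal -0.189 0.536 0.823
outer loop
vertex -3.364 -0.895 4.344
vertex -2.627 -0.955 4.552
vertex -2.856 -0.366 4.116
endloop
endfacet
facet normal -0.625 0.725 0.290
outer loop
vertex -3.364 -0.895 4.344
vertex -2.856 -0.366 4.116
vertex -3.386 -0.626 3.625
endloop
endfacet
facet normal -0.986 0.145 0.084
outer loop
vertex -3.364 -0.895 4.344
vertex -3.386 -0.626 3.625
vertex -3.485 -1.376 3.758
endloop
endfacet
facet normal -0.773 -0.403 0.490
outer loop
vertex -3.364 -0.895 4.344
vertex -3.485 -1.376 3.758
vertex -3.016 -1.579 4.331
endloop
endfacet
facet normal 0.484 0.634 0.603
outer loop
vertex -2.856 -0.366 4.116
vertex -2.627 -0.955 4.552
vertex -2.195 -0.724 3.962
endloop
endfacet
facet normal 0.334 -0.493 0.803
outer loop
vertex -2.627 -0.955 4.552
vertex -3.016 -1.579 4.331
vertex -2.294 -1.474 4.095
endloop
endfacet
facet normal -0.463 -0.884 0.066
outer loop
vertex -3.016 -1.579 4.331
vertex -3.485 -1.376 3.758
vertex -2.824 -1.734 3.604
endloop
endfacet
facet normal -0.807 0.002 -0.590
outer loop
vertex -3.485 -1.376 3.758
vertex -3.386 -0.626 3.625
vertex -3.053 -1.145 3.168
endloop
endfacet
facet normal -0.221 0.940 -0.259
outer loop
vertex -3.386 -0.626 3.625
vertex -2.856 -0.366 4.116
vertex -2.664 -0.521 3.389
endloop
endfacet
facet normal 0.986 -0.145 -0.084
outer loop
vertex -2.316 -1.205 3.376
vertex -2.195 -0.724 3.962
vertex -2.294 -1.474 4.095
endloop
endfacet
facet normal 0.625 -0.725 -0.290
outer loop
vertex -2.316 -1.205 3.376
vertex -2.294 -1.474 4.095
vertex -2.824 -1.734 3.604
endloop
endfacet
facet normal 0.189 -0.536 -0.823
outer loop
vertex -2.316 -1.205 3.376
vertex -2.824 -1.734 3.604
vertex -3.053 -1.145 3.168
endloop
endfacet
facet normal 0.280 0.161 -0.946
outer loop
vertex -2.316 -1.205 3.376
vertex -3.053 -1.145 3.168
vertex -2.664 -0.521 3.389
endloop
endfacet
facet normal 0.773 0.403 -0.490
outer loop
vertex -2.316 -1.205 3.376
vertex -2.664 -0.521 3.389
vertex -2.195 -0.724 3.962
endloop
endfacet
facet normal 0.807 -0.002 0.590
outer loop
vertex -2.294 -1.474 4.095
vertex -2.195 -0.724 3.962
vertex -2.627 -0.955 4.552
endloop
endfacet
facet normal 0.221 -0.940 0.259
outer loop
vertex -2.824 -1.734 3.604
vertex -2.294 -1.474 4.095
vertex -3.016 -1.579 4.331
endloop
endfacet
facet normal -0.484 -0.634 -0.603
outer loop
vertex -3.053 -1.145 3.168
vertex -2.824 -1.734 3.604
vertex -3.485 -1.376 3.758
endloop
endfacet
facet normal -0.334 0.493 -0.803
outer loop
vertex -2.664 -0.521 3.389
vertex -3.053 -1.145 3.168
vertex -3.386 -0.626 3.625
endloop
endfacet
facet normal 0.463 0.884 -0.066
outer loop
vertex -2.195 -0.724 3.962
vertex -2.664 -0.521 3.389
vertex -2.856 -0.366 4.116
endloop
endfacet

endsolid


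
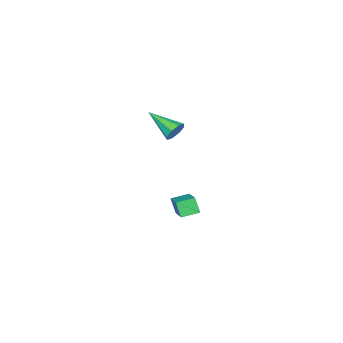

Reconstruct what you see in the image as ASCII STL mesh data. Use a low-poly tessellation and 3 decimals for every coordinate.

solid 
facet normal -0.606 -0.670 -0.430
outer loop
vertex -0.67 -1.481 -3.936
vertex -1.416 -0.919 -3.76
vertex -0.552 -1.072 -4.74
endloop
endfacet
facet normal 0.785 -0.591 -0.186
outer loop
vertex 0.436 0.019 -4.04
vertex -0.67 -1.481 -3.936
vertex -0.552 -1.072 -4.74
endloop
endfacet
facet normal -0.606 -0.670 -0.430
outer loop
vertex -0.552 -1.072 -4.74
vertex -1.416 -0.919 -3.76
vertex -1.298 -0.51 -4.564
endloop
endfacet
facet normal 0.130 0.449 -0.884
outer loop
vertex -1.298 -0.51 -4.564
vertex 0.436 0.019 -4.04
vertex -0.552 -1.072 -4.74
endloop
endfacet
facet normal -0.130 -0.449 0.884
outer loop
vertex -0.67 -1.481 -3.936
vertex -0.428 0.172 -3.06
vertex -1.416 -0.919 -3.76
endloop
endfacet
facet normal 0.785 -0.591 -0.186
outer loop
vertex 0.318 -0.39 -3.236
vertex -0.67 -1.481 -3.936
vertex 0.436 0.019 -4.04
endloop
endfacet
facet normal -0.130 -0.449 0.884
outer loop
vertex 0.318 -0.39 -3.236
vertex -0.428 0.172 -3.06
vertex -0.67 -1.481 -3.936
endloop
endfacet
facet normal -0.785 0.591 0.186
outer loop
vertex -1.416 -0.919 -3.76
vertex -0.428 0.172 -3.06
vertex -1.298 -0.51 -4.564
endloop
endfacet
facet normal 0.130 0.449 -0.884
outer loop
vertex -0.31 0.581 -3.864
vertex 0.436 0.019 -4.04
vertex -1.298 -0.51 -4.564
endloop
endfacet
facet normal -0.785 0.591 0.186
outer loop
vertex -1.298 -0.51 -4.564
vertex -0.428 0.172 -3.06
vertex -0.31 0.581 -3.864
endloop
endfacet
facet normal 0.606 0.670 0.430
outer loop
vertex -0.31 0.581 -3.864
vertex 0.318 -0.39 -3.236
vertex 0.436 0.019 -4.04
endloop
endfacet
facet normal 0.606 0.670 0.430
outer loop
vertex -0.428 0.172 -3.06
vertex 0.318 -0.39 -3.236
vertex -0.31 0.581 -3.864
endloop
endfacet
facet normal 0.006 0.912 -0.411
outer loop
vertex 1.635 0.136 1.982
vertex 1.266 0.333 2.413
vertex 1.862 0.299 2.347
endloop
endfacet
facet normal 0.826 -0.475 -0.302
outer loop
vertex 1.635 0.136 1.982
vertex 1.862 0.299 2.347
vertex 1.254 -1.253 3.127
endloop
endfacet
facet normal 0.007 0.912 -0.410
outer loop
vertex 1.862 0.299 2.347
vertex 1.266 0.333 2.413
vertex 1.74 0.481 2.75
endloop
endfacet
facet normal 0.916 -0.179 0.358
outer loop
vertex 1.862 0.299 2.347
vertex 1.74 0.481 2.75
vertex 1.254 -1.253 3.127
endloop
endfacet
facet normal 0.007 0.912 -0.411
outer loop
vertex 1.74 0.481 2.75
vertex 1.266 0.333 2.413
vertex 1.341 0.577 2.956
endloop
endfacet
facet normal 0.469 0.060 0.881
outer loop
vertex 1.74 0.481 2.75
vertex 1.341 0.577 2.956
vertex 1.254 -1.253 3.127
endloop
endfacet
facet normal 0.007 0.912 -0.411
outer loop
vertex 1.341 0.577 2.956
vertex 1.266 0.333 2.413
vertex 0.898 0.53 2.844
endloop
endfacet
facet normal -0.254 0.102 0.962
outer loop
vertex 1.341 0.577 2.956
vertex 0.898 0.53 2.844
vertex 1.254 -1.253 3.127
endloop
endfacet
facet normal 0.008 0.912 -0.410
outer loop
vertex 0.898 0.53 2.844
vertex 1.266 0.333 2.413
vertex 0.671 0.368 2.479
endloop
endfacet
facet normal -0.831 -0.078 0.551
outer loop
vertex 0.898 0.53 2.844
vertex 0.671 0.368 2.479
vertex 1.254 -1.253 3.127
endloop
endfacet
facet normal 0.008 0.911 -0.411
outer loop
vertex 0.671 0.368 2.479
vertex 1.266 0.333 2.413
vertex 0.793 0.185 2.076
endloop
endfacet
facet normal -0.921 -0.375 -0.109
outer loop
vertex 0.671 0.368 2.479
vertex 0.793 0.185 2.076
vertex 1.254 -1.253 3.127
endloop
endfacet
facet normal 0.007 0.912 -0.411
outer loop
vertex 0.793 0.185 2.076
vertex 1.266 0.333 2.413
vertex 1.192 0.089 1.87
endloop
endfacet
facet normal -0.474 -0.614 -0.632
outer loop
vertex 0.793 0.185 2.076
vertex 1.192 0.089 1.87
vertex 1.254 -1.253 3.127
endloop
endfacet
facet normal 0.007 0.912 -0.411
outer loop
vertex 1.192 0.089 1.87
vertex 1.266 0.333 2.413
vertex 1.635 0.136 1.982
endloop
endfacet
facet normal 0.250 -0.656 -0.712
outer loop
vertex 1.192 0.089 1.87
vertex 1.635 0.136 1.982
vertex 1.254 -1.253 3.127
endloop
endfacet

endsolid


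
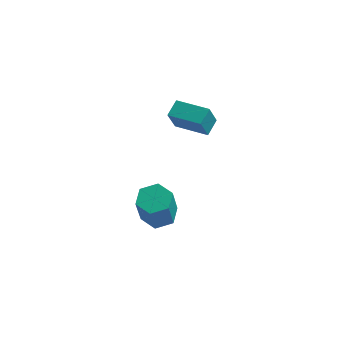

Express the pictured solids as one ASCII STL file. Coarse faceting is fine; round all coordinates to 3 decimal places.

solid 
facet normal -0.950 0.299 -0.084
outer loop
vertex -0.118 0.13 2.822
vertex 0.117 0.982 3.198
vertex 0.139 0.602 1.595
endloop
endfacet
facet normal -0.245 -0.887 -0.392
outer loop
vertex 1.803 0.078 1.742
vertex -0.118 0.13 2.822
vertex 0.139 0.602 1.595
endloop
endfacet
facet normal -0.950 0.300 -0.084
outer loop
vertex 0.139 0.602 1.595
vertex 0.117 0.982 3.198
vertex 0.374 1.453 1.971
endloop
endfacet
facet normal 0.192 0.352 -0.916
outer loop
vertex 0.374 1.453 1.971
vertex 1.803 0.078 1.742
vertex 0.139 0.602 1.595
endloop
endfacet
facet normal -0.192 -0.352 0.916
outer loop
vertex -0.118 0.13 2.822
vertex 1.781 0.458 3.345
vertex 0.117 0.982 3.198
endloop
endfacet
facet normal -0.244 -0.887 -0.392
outer loop
vertex 1.546 -0.393 2.969
vertex -0.118 0.13 2.822
vertex 1.803 0.078 1.742
endloop
endfacet
facet normal -0.192 -0.352 0.916
outer loop
vertex 1.546 -0.393 2.969
vertex 1.781 0.458 3.345
vertex -0.118 0.13 2.822
endloop
endfacet
facet normal 0.245 0.887 0.392
outer loop
vertex 0.117 0.982 3.198
vertex 1.781 0.458 3.345
vertex 0.374 1.453 1.971
endloop
endfacet
facet normal 0.191 0.352 -0.916
outer loop
vertex 2.038 0.93 2.118
vertex 1.803 0.078 1.742
vertex 0.374 1.453 1.971
endloop
endfacet
facet normal 0.244 0.887 0.392
outer loop
vertex 0.374 1.453 1.971
vertex 1.781 0.458 3.345
vertex 2.038 0.93 2.118
endloop
endfacet
facet normal 0.950 -0.299 0.084
outer loop
vertex 2.038 0.93 2.118
vertex 1.546 -0.393 2.969
vertex 1.803 0.078 1.742
endloop
endfacet
facet normal 0.950 -0.299 0.084
outer loop
vertex 1.781 0.458 3.345
vertex 1.546 -0.393 2.969
vertex 2.038 0.93 2.118
endloop
endfacet
facet normal 0.038 0.343 -0.939
outer loop
vertex 0.418 -0.209 -3.999
vertex -0.382 -0.625 -4.183
vertex -0.375 0.239 -3.867
endloop
endfacet
facet normal 0.506 0.803 0.314
outer loop
vertex 0.418 -0.209 -3.999
vertex -0.375 0.239 -3.867
vertex 0.341 -0.899 -2.112
endloop
endfacet
facet normal 0.506 0.803 0.315
outer loop
vertex 0.341 -0.899 -2.112
vertex -0.375 0.239 -3.867
vertex -0.452 -0.451 -1.981
endloop
endfacet
facet normal -0.039 -0.343 0.939
outer loop
vertex 0.341 -0.899 -2.112
vertex -0.452 -0.451 -1.981
vertex -0.458 -1.315 -2.297
endloop
endfacet
facet normal 0.039 0.343 -0.939
outer loop
vertex -0.375 0.239 -3.867
vertex -0.382 -0.625 -4.183
vertex -1.175 -0.177 -4.052
endloop
endfacet
facet normal -0.493 0.823 0.281
outer loop
vertex -0.375 0.239 -3.867
vertex -1.175 -0.177 -4.052
vertex -0.452 -0.451 -1.981
endloop
endfacet
facet normal -0.493 0.823 0.281
outer loop
vertex -0.452 -0.451 -1.981
vertex -1.175 -0.177 -4.052
vertex -1.251 -0.867 -2.165
endloop
endfacet
facet normal -0.038 -0.343 0.939
outer loop
vertex -0.452 -0.451 -1.981
vertex -1.251 -0.867 -2.165
vertex -0.458 -1.315 -2.297
endloop
endfacet
facet normal 0.039 0.343 -0.939
outer loop
vertex -1.175 -0.177 -4.052
vertex -0.382 -0.625 -4.183
vertex -1.181 -1.041 -4.368
endloop
endfacet
facet normal -0.999 0.019 -0.033
outer loop
vertex -1.175 -0.177 -4.052
vertex -1.181 -1.041 -4.368
vertex -1.251 -0.867 -2.165
endloop
endfacet
facet normal -0.999 0.020 -0.033
outer loop
vertex -1.251 -0.867 -2.165
vertex -1.181 -1.041 -4.368
vertex -1.258 -1.731 -2.481
endloop
endfacet
facet normal -0.038 -0.343 0.939
outer loop
vertex -1.251 -0.867 -2.165
vertex -1.258 -1.731 -2.481
vertex -0.458 -1.315 -2.297
endloop
endfacet
facet normal 0.039 0.343 -0.939
outer loop
vertex -1.181 -1.041 -4.368
vertex -0.382 -0.625 -4.183
vertex -0.388 -1.489 -4.499
endloop
endfacet
facet normal -0.506 -0.803 -0.314
outer loop
vertex -1.181 -1.041 -4.368
vertex -0.388 -1.489 -4.499
vertex -1.258 -1.731 -2.481
endloop
endfacet
facet normal -0.506 -0.803 -0.314
outer loop
vertex -1.258 -1.731 -2.481
vertex -0.388 -1.489 -4.499
vertex -0.465 -2.179 -2.613
endloop
endfacet
facet normal -0.038 -0.343 0.939
outer loop
vertex -1.258 -1.731 -2.481
vertex -0.465 -2.179 -2.613
vertex -0.458 -1.315 -2.297
endloop
endfacet
facet normal 0.038 0.343 -0.939
outer loop
vertex -0.388 -1.489 -4.499
vertex -0.382 -0.625 -4.183
vertex 0.411 -1.073 -4.315
endloop
endfacet
facet normal 0.493 -0.823 -0.281
outer loop
vertex -0.388 -1.489 -4.499
vertex 0.411 -1.073 -4.315
vertex -0.465 -2.179 -2.613
endloop
endfacet
facet normal 0.493 -0.823 -0.281
outer loop
vertex -0.465 -2.179 -2.613
vertex 0.411 -1.073 -4.315
vertex 0.335 -1.763 -2.428
endloop
endfacet
facet normal -0.039 -0.343 0.939
outer loop
vertex -0.465 -2.179 -2.613
vertex 0.335 -1.763 -2.428
vertex -0.458 -1.315 -2.297
endloop
endfacet
facet normal 0.038 0.343 -0.939
outer loop
vertex 0.411 -1.073 -4.315
vertex -0.382 -0.625 -4.183
vertex 0.418 -0.209 -3.999
endloop
endfacet
facet normal 0.999 -0.020 0.033
outer loop
vertex 0.411 -1.073 -4.315
vertex 0.418 -0.209 -3.999
vertex 0.335 -1.763 -2.428
endloop
endfacet
facet normal 0.999 -0.019 0.034
outer loop
vertex 0.335 -1.763 -2.428
vertex 0.418 -0.209 -3.999
vertex 0.341 -0.899 -2.112
endloop
endfacet
facet normal -0.039 -0.343 0.939
outer loop
vertex 0.335 -1.763 -2.428
vertex 0.341 -0.899 -2.112
vertex -0.458 -1.315 -2.297
endloop
endfacet

endsolid


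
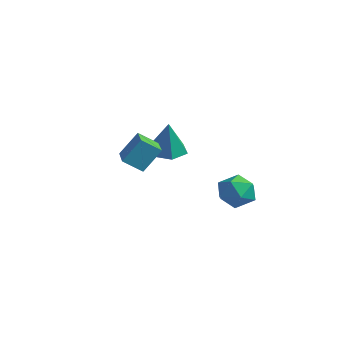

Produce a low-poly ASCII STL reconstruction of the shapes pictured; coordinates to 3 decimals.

solid 
facet normal -0.234 0.133 -0.963
outer loop
vertex 0.175 0.71 2.03
vertex -0.555 0.142 2.129
vertex -0.652 1.055 2.279
endloop
endfacet
facet normal 0.454 0.787 0.417
outer loop
vertex 0.175 0.71 2.03
vertex -0.652 1.055 2.279
vertex -0.125 -0.102 3.891
endloop
endfacet
facet normal -0.234 0.133 -0.963
outer loop
vertex -0.652 1.055 2.279
vertex -0.555 0.142 2.129
vertex -1.382 0.487 2.378
endloop
endfacet
facet normal -0.431 0.661 0.615
outer loop
vertex -0.652 1.055 2.279
vertex -1.382 0.487 2.378
vertex -0.125 -0.102 3.891
endloop
endfacet
facet normal -0.234 0.133 -0.963
outer loop
vertex -1.382 0.487 2.378
vertex -0.555 0.142 2.129
vertex -1.285 -0.426 2.228
endloop
endfacet
facet normal -0.790 -0.180 0.586
outer loop
vertex -1.382 0.487 2.378
vertex -1.285 -0.426 2.228
vertex -0.125 -0.102 3.891
endloop
endfacet
facet normal -0.234 0.133 -0.963
outer loop
vertex -1.285 -0.426 2.228
vertex -0.555 0.142 2.129
vertex -0.458 -0.771 1.979
endloop
endfacet
facet normal -0.265 -0.895 0.359
outer loop
vertex -1.285 -0.426 2.228
vertex -0.458 -0.771 1.979
vertex -0.125 -0.102 3.891
endloop
endfacet
facet normal -0.234 0.133 -0.963
outer loop
vertex -0.458 -0.771 1.979
vertex -0.555 0.142 2.129
vertex 0.272 -0.203 1.88
endloop
endfacet
facet normal 0.620 -0.768 0.161
outer loop
vertex -0.458 -0.771 1.979
vertex 0.272 -0.203 1.88
vertex -0.125 -0.102 3.891
endloop
endfacet
facet normal -0.234 0.133 -0.963
outer loop
vertex 0.272 -0.203 1.88
vertex -0.555 0.142 2.129
vertex 0.175 0.71 2.03
endloop
endfacet
facet normal 0.979 0.073 0.190
outer loop
vertex 0.272 -0.203 1.88
vertex 0.175 0.71 2.03
vertex -0.125 -0.102 3.891
endloop
endfacet
facet normal -0.868 0.486 -0.102
outer loop
vertex 0.849 -2.383 4.101
vertex 1.331 -1.649 3.491
vertex 0.559 -3.14 2.959
endloop
endfacet
facet normal -0.451 -0.687 0.570
outer loop
vertex 2.009 -3.951 3.129
vertex 0.849 -2.383 4.101
vertex 0.559 -3.14 2.959
endloop
endfacet
facet normal -0.868 0.486 -0.102
outer loop
vertex 0.559 -3.14 2.959
vertex 1.331 -1.649 3.491
vertex 1.042 -2.406 2.349
endloop
endfacet
facet normal -0.207 -0.541 -0.815
outer loop
vertex 1.042 -2.406 2.349
vertex 2.009 -3.951 3.129
vertex 0.559 -3.14 2.959
endloop
endfacet
facet normal 0.207 0.541 0.815
outer loop
vertex 0.849 -2.383 4.101
vertex 2.781 -2.46 3.661
vertex 1.331 -1.649 3.491
endloop
endfacet
facet normal -0.451 -0.687 0.570
outer loop
vertex 2.298 -3.194 4.271
vertex 0.849 -2.383 4.101
vertex 2.009 -3.951 3.129
endloop
endfacet
facet normal 0.207 0.541 0.815
outer loop
vertex 2.298 -3.194 4.271
vertex 2.781 -2.46 3.661
vertex 0.849 -2.383 4.101
endloop
endfacet
facet normal 0.451 0.687 -0.570
outer loop
vertex 1.331 -1.649 3.491
vertex 2.781 -2.46 3.661
vertex 1.042 -2.406 2.349
endloop
endfacet
facet normal -0.207 -0.541 -0.815
outer loop
vertex 2.491 -3.217 2.519
vertex 2.009 -3.951 3.129
vertex 1.042 -2.406 2.349
endloop
endfacet
facet normal 0.451 0.687 -0.570
outer loop
vertex 1.042 -2.406 2.349
vertex 2.781 -2.46 3.661
vertex 2.491 -3.217 2.519
endloop
endfacet
facet normal 0.868 -0.485 0.102
outer loop
vertex 2.491 -3.217 2.519
vertex 2.298 -3.194 4.271
vertex 2.009 -3.951 3.129
endloop
endfacet
facet normal 0.868 -0.486 0.102
outer loop
vertex 2.781 -2.46 3.661
vertex 2.298 -3.194 4.271
vertex 2.491 -3.217 2.519
endloop
endfacet
facet normal -0.832 0.110 0.544
outer loop
vertex 0.655 2.838 -0.255
vertex 0.808 1.921 0.164
vertex 1.204 2.753 0.601
endloop
endfacet
facet normal -0.529 0.741 0.413
outer loop
vertex 0.655 2.838 -0.255
vertex 1.204 2.753 0.601
vertex 1.509 3.384 -0.141
endloop
endfacet
facet normal -0.487 0.822 -0.295
outer loop
vertex 0.655 2.838 -0.255
vertex 1.509 3.384 -0.141
vertex 1.302 2.941 -1.036
endloop
endfacet
facet normal -0.763 0.241 -0.600
outer loop
vertex 0.655 2.838 -0.255
vertex 1.302 2.941 -1.036
vertex 0.869 2.037 -0.848
endloop
endfacet
facet normal -0.976 -0.200 -0.082
outer loop
vertex 0.655 2.838 -0.255
vertex 0.869 2.037 -0.848
vertex 0.808 1.921 0.164
endloop
endfacet
facet normal 0.136 0.726 0.674
outer loop
vertex 1.509 3.384 -0.141
vertex 1.204 2.753 0.601
vertex 2.191 2.803 0.348
endloop
endfacet
facet normal -0.354 -0.297 0.887
outer loop
vertex 1.204 2.753 0.601
vertex 0.808 1.921 0.164
vertex 1.758 1.899 0.536
endloop
endfacet
facet normal -0.589 -0.798 -0.127
outer loop
vertex 0.808 1.921 0.164
vertex 0.869 2.037 -0.848
vertex 1.551 1.456 -0.359
endloop
endfacet
facet normal -0.243 -0.084 -0.966
outer loop
vertex 0.869 2.037 -0.848
vertex 1.302 2.941 -1.036
vertex 1.856 2.087 -1.101
endloop
endfacet
facet normal 0.205 0.858 -0.472
outer loop
vertex 1.302 2.941 -1.036
vertex 1.509 3.384 -0.141
vertex 2.252 2.919 -0.664
endloop
endfacet
facet normal 0.763 -0.241 0.600
outer loop
vertex 2.405 2.002 -0.245
vertex 2.191 2.803 0.348
vertex 1.758 1.899 0.536
endloop
endfacet
facet normal 0.487 -0.822 0.295
outer loop
vertex 2.405 2.002 -0.245
vertex 1.758 1.899 0.536
vertex 1.551 1.456 -0.359
endloop
endfacet
facet normal 0.529 -0.741 -0.413
outer loop
vertex 2.405 2.002 -0.245
vertex 1.551 1.456 -0.359
vertex 1.856 2.087 -1.101
endloop
endfacet
facet normal 0.832 -0.110 -0.544
outer loop
vertex 2.405 2.002 -0.245
vertex 1.856 2.087 -1.101
vertex 2.252 2.919 -0.664
endloop
endfacet
facet normal 0.976 0.200 0.082
outer loop
vertex 2.405 2.002 -0.245
vertex 2.252 2.919 -0.664
vertex 2.191 2.803 0.348
endloop
endfacet
facet normal 0.243 0.084 0.966
outer loop
vertex 1.758 1.899 0.536
vertex 2.191 2.803 0.348
vertex 1.204 2.753 0.601
endloop
endfacet
facet normal -0.205 -0.858 0.472
outer loop
vertex 1.551 1.456 -0.359
vertex 1.758 1.899 0.536
vertex 0.808 1.921 0.164
endloop
endfacet
facet normal -0.136 -0.726 -0.674
outer loop
vertex 1.856 2.087 -1.101
vertex 1.551 1.456 -0.359
vertex 0.869 2.037 -0.848
endloop
endfacet
facet normal 0.354 0.297 -0.887
outer loop
vertex 2.252 2.919 -0.664
vertex 1.856 2.087 -1.101
vertex 1.302 2.941 -1.036
endloop
endfacet
facet normal 0.589 0.798 0.127
outer loop
vertex 2.191 2.803 0.348
vertex 2.252 2.919 -0.664
vertex 1.509 3.384 -0.141
endloop
endfacet

endsolid


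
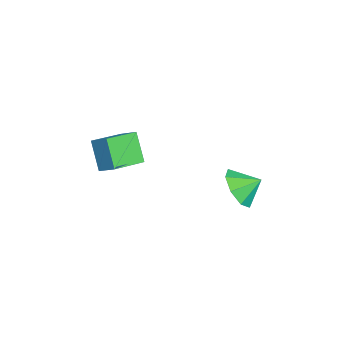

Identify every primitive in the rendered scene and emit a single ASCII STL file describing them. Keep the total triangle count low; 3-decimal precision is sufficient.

solid 
facet normal -0.094 -0.836 -0.541
outer loop
vertex -1.528 2.265 -1.496
vertex -2.498 2.284 -1.356
vertex -1.888 2.651 -2.029
endloop
endfacet
facet normal 0.715 0.699 0.023
outer loop
vertex -1.528 2.265 -1.496
vertex -1.888 2.651 -2.029
vertex -2.402 3.136 -0.804
endloop
endfacet
facet normal -0.094 -0.836 -0.541
outer loop
vertex -1.888 2.651 -2.029
vertex -2.498 2.284 -1.356
vertex -2.604 2.822 -2.168
endloop
endfacet
facet normal 0.271 0.928 -0.254
outer loop
vertex -1.888 2.651 -2.029
vertex -2.604 2.822 -2.168
vertex -2.402 3.136 -0.804
endloop
endfacet
facet normal -0.094 -0.836 -0.541
outer loop
vertex -2.604 2.822 -2.168
vertex -2.498 2.284 -1.356
vertex -3.259 2.678 -1.832
endloop
endfacet
facet normal -0.295 0.940 -0.173
outer loop
vertex -2.604 2.822 -2.168
vertex -3.259 2.678 -1.832
vertex -2.402 3.136 -0.804
endloop
endfacet
facet normal -0.094 -0.836 -0.541
outer loop
vertex -3.259 2.678 -1.832
vertex -2.498 2.284 -1.356
vertex -3.468 2.303 -1.216
endloop
endfacet
facet normal -0.652 0.725 0.220
outer loop
vertex -3.259 2.678 -1.832
vertex -3.468 2.303 -1.216
vertex -2.402 3.136 -0.804
endloop
endfacet
facet normal -0.095 -0.835 -0.541
outer loop
vertex -3.468 2.303 -1.216
vertex -2.498 2.284 -1.356
vertex -3.109 1.917 -0.683
endloop
endfacet
facet normal -0.590 0.411 0.695
outer loop
vertex -3.468 2.303 -1.216
vertex -3.109 1.917 -0.683
vertex -2.402 3.136 -0.804
endloop
endfacet
facet normal -0.094 -0.836 -0.541
outer loop
vertex -3.109 1.917 -0.683
vertex -2.498 2.284 -1.356
vertex -2.392 1.746 -0.544
endloop
endfacet
facet normal -0.145 0.181 0.973
outer loop
vertex -3.109 1.917 -0.683
vertex -2.392 1.746 -0.544
vertex -2.402 3.136 -0.804
endloop
endfacet
facet normal -0.095 -0.836 -0.541
outer loop
vertex -2.392 1.746 -0.544
vertex -2.498 2.284 -1.356
vertex -1.737 1.89 -0.881
endloop
endfacet
facet normal 0.421 0.170 0.891
outer loop
vertex -2.392 1.746 -0.544
vertex -1.737 1.89 -0.881
vertex -2.402 3.136 -0.804
endloop
endfacet
facet normal -0.095 -0.835 -0.541
outer loop
vertex -1.737 1.89 -0.881
vertex -2.498 2.284 -1.356
vertex -1.528 2.265 -1.496
endloop
endfacet
facet normal 0.777 0.384 0.498
outer loop
vertex -1.737 1.89 -0.881
vertex -1.528 2.265 -1.496
vertex -2.402 3.136 -0.804
endloop
endfacet
facet normal -0.609 0.745 -0.270
outer loop
vertex -4.199 -1.556 0.873
vertex -3.375 -1.3 -0.28
vertex -4.693 -2.134 0.392
endloop
endfacet
facet normal -0.572 -0.178 0.801
outer loop
vertex -3.725 -3.32 0.82
vertex -4.199 -1.556 0.873
vertex -4.693 -2.134 0.392
endloop
endfacet
facet normal -0.609 0.746 -0.269
outer loop
vertex -4.693 -2.134 0.392
vertex -3.375 -1.3 -0.28
vertex -3.87 -1.878 -0.762
endloop
endfacet
facet normal -0.550 -0.642 -0.535
outer loop
vertex -3.87 -1.878 -0.762
vertex -3.725 -3.32 0.82
vertex -4.693 -2.134 0.392
endloop
endfacet
facet normal 0.549 0.642 0.535
outer loop
vertex -4.199 -1.556 0.873
vertex -2.407 -2.486 0.148
vertex -3.375 -1.3 -0.28
endloop
endfacet
facet normal -0.572 -0.178 0.801
outer loop
vertex -3.23 -2.742 1.302
vertex -4.199 -1.556 0.873
vertex -3.725 -3.32 0.82
endloop
endfacet
facet normal 0.550 0.642 0.534
outer loop
vertex -3.23 -2.742 1.302
vertex -2.407 -2.486 0.148
vertex -4.199 -1.556 0.873
endloop
endfacet
facet normal 0.572 0.178 -0.801
outer loop
vertex -3.375 -1.3 -0.28
vertex -2.407 -2.486 0.148
vertex -3.87 -1.878 -0.762
endloop
endfacet
facet normal -0.549 -0.642 -0.535
outer loop
vertex -2.901 -3.064 -0.333
vertex -3.725 -3.32 0.82
vertex -3.87 -1.878 -0.762
endloop
endfacet
facet normal 0.572 0.178 -0.801
outer loop
vertex -3.87 -1.878 -0.762
vertex -2.407 -2.486 0.148
vertex -2.901 -3.064 -0.333
endloop
endfacet
facet normal 0.609 -0.746 0.269
outer loop
vertex -2.901 -3.064 -0.333
vertex -3.23 -2.742 1.302
vertex -3.725 -3.32 0.82
endloop
endfacet
facet normal 0.610 -0.745 0.269
outer loop
vertex -2.407 -2.486 0.148
vertex -3.23 -2.742 1.302
vertex -2.901 -3.064 -0.333
endloop
endfacet

endsolid


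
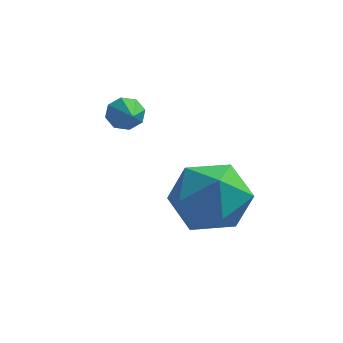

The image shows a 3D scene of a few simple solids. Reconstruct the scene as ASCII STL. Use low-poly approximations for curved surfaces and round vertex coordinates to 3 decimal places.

solid 
facet normal -0.346 0.672 0.655
outer loop
vertex 0.472 1.282 0.442
vertex 0.345 0.41 1.27
vertex 1.385 1.022 1.192
endloop
endfacet
facet normal 0.114 0.973 0.199
outer loop
vertex 0.472 1.282 0.442
vertex 1.385 1.022 1.192
vertex 1.605 1.235 0.022
endloop
endfacet
facet normal -0.135 0.876 -0.463
outer loop
vertex 0.472 1.282 0.442
vertex 1.605 1.235 0.022
vertex 0.701 0.755 -0.622
endloop
endfacet
facet normal -0.750 0.515 -0.416
outer loop
vertex 0.472 1.282 0.442
vertex 0.701 0.755 -0.622
vertex -0.078 0.245 0.15
endloop
endfacet
facet normal -0.879 0.389 0.275
outer loop
vertex 0.472 1.282 0.442
vertex -0.078 0.245 0.15
vertex 0.345 0.41 1.27
endloop
endfacet
facet normal 0.736 0.628 0.253
outer loop
vertex 1.605 1.235 0.022
vertex 1.385 1.022 1.192
vertex 2.178 0.335 0.59
endloop
endfacet
facet normal -0.008 0.141 0.990
outer loop
vertex 1.385 1.022 1.192
vertex 0.345 0.41 1.27
vertex 1.399 -0.175 1.362
endloop
endfacet
facet normal -0.871 -0.317 0.376
outer loop
vertex 0.345 0.41 1.27
vertex -0.078 0.245 0.15
vertex 0.495 -0.655 0.718
endloop
endfacet
facet normal -0.661 -0.113 -0.742
outer loop
vertex -0.078 0.245 0.15
vertex 0.701 0.755 -0.622
vertex 0.715 -0.442 -0.452
endloop
endfacet
facet normal 0.332 0.470 -0.817
outer loop
vertex 0.701 0.755 -0.622
vertex 1.605 1.235 0.022
vertex 1.755 0.17 -0.53
endloop
endfacet
facet normal 0.750 -0.515 0.416
outer loop
vertex 1.628 -0.702 0.298
vertex 2.178 0.335 0.59
vertex 1.399 -0.175 1.362
endloop
endfacet
facet normal 0.135 -0.876 0.463
outer loop
vertex 1.628 -0.702 0.298
vertex 1.399 -0.175 1.362
vertex 0.495 -0.655 0.718
endloop
endfacet
facet normal -0.114 -0.973 -0.199
outer loop
vertex 1.628 -0.702 0.298
vertex 0.495 -0.655 0.718
vertex 0.715 -0.442 -0.452
endloop
endfacet
facet normal 0.346 -0.672 -0.655
outer loop
vertex 1.628 -0.702 0.298
vertex 0.715 -0.442 -0.452
vertex 1.755 0.17 -0.53
endloop
endfacet
facet normal 0.879 -0.389 -0.275
outer loop
vertex 1.628 -0.702 0.298
vertex 1.755 0.17 -0.53
vertex 2.178 0.335 0.59
endloop
endfacet
facet normal 0.661 0.113 0.742
outer loop
vertex 1.399 -0.175 1.362
vertex 2.178 0.335 0.59
vertex 1.385 1.022 1.192
endloop
endfacet
facet normal -0.332 -0.470 0.817
outer loop
vertex 0.495 -0.655 0.718
vertex 1.399 -0.175 1.362
vertex 0.345 0.41 1.27
endloop
endfacet
facet normal -0.736 -0.628 -0.253
outer loop
vertex 0.715 -0.442 -0.452
vertex 0.495 -0.655 0.718
vertex -0.078 0.245 0.15
endloop
endfacet
facet normal 0.008 -0.141 -0.990
outer loop
vertex 1.755 0.17 -0.53
vertex 0.715 -0.442 -0.452
vertex 0.701 0.755 -0.622
endloop
endfacet
facet normal 0.871 0.317 -0.376
outer loop
vertex 2.178 0.335 0.59
vertex 1.755 0.17 -0.53
vertex 1.605 1.235 0.022
endloop
endfacet
facet normal -0.408 0.797 -0.445
outer loop
vertex -1.438 2.038 2.572
vertex -1.646 1.718 2.19
vertex -1.815 1.899 2.669
endloop
endfacet
facet normal 0.177 0.194 0.965
outer loop
vertex -1.438 2.038 2.572
vertex -1.815 1.899 2.669
vertex -1.094 0.642 2.79
endloop
endfacet
facet normal -0.409 0.797 -0.445
outer loop
vertex -1.815 1.899 2.669
vertex -1.646 1.718 2.19
vertex -2.093 1.654 2.486
endloop
endfacet
facet normal -0.437 -0.165 0.884
outer loop
vertex -1.815 1.899 2.669
vertex -2.093 1.654 2.486
vertex -1.094 0.642 2.79
endloop
endfacet
facet normal -0.409 0.797 -0.445
outer loop
vertex -2.093 1.654 2.486
vertex -1.646 1.718 2.19
vertex -2.108 1.447 2.129
endloop
endfacet
facet normal -0.714 -0.592 0.374
outer loop
vertex -2.093 1.654 2.486
vertex -2.108 1.447 2.129
vertex -1.094 0.642 2.79
endloop
endfacet
facet normal -0.409 0.797 -0.445
outer loop
vertex -2.108 1.447 2.129
vertex -1.646 1.718 2.19
vertex -1.853 1.398 1.807
endloop
endfacet
facet normal -0.490 -0.832 -0.261
outer loop
vertex -2.108 1.447 2.129
vertex -1.853 1.398 1.807
vertex -1.094 0.642 2.79
endloop
endfacet
facet normal -0.408 0.797 -0.445
outer loop
vertex -1.853 1.398 1.807
vertex -1.646 1.718 2.19
vertex -1.476 1.537 1.71
endloop
endfacet
facet normal 0.106 -0.747 -0.657
outer loop
vertex -1.853 1.398 1.807
vertex -1.476 1.537 1.71
vertex -1.094 0.642 2.79
endloop
endfacet
facet normal -0.408 0.797 -0.445
outer loop
vertex -1.476 1.537 1.71
vertex -1.646 1.718 2.19
vertex -1.198 1.782 1.894
endloop
endfacet
facet normal 0.721 -0.386 -0.575
outer loop
vertex -1.476 1.537 1.71
vertex -1.198 1.782 1.894
vertex -1.094 0.642 2.79
endloop
endfacet
facet normal -0.408 0.797 -0.445
outer loop
vertex -1.198 1.782 1.894
vertex -1.646 1.718 2.19
vertex -1.183 1.989 2.251
endloop
endfacet
facet normal 0.997 0.040 -0.065
outer loop
vertex -1.198 1.782 1.894
vertex -1.183 1.989 2.251
vertex -1.094 0.642 2.79
endloop
endfacet
facet normal -0.408 0.797 -0.446
outer loop
vertex -1.183 1.989 2.251
vertex -1.646 1.718 2.19
vertex -1.438 2.038 2.572
endloop
endfacet
facet normal 0.772 0.279 0.571
outer loop
vertex -1.183 1.989 2.251
vertex -1.438 2.038 2.572
vertex -1.094 0.642 2.79
endloop
endfacet

endsolid
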